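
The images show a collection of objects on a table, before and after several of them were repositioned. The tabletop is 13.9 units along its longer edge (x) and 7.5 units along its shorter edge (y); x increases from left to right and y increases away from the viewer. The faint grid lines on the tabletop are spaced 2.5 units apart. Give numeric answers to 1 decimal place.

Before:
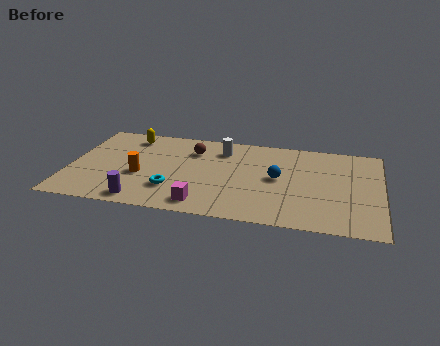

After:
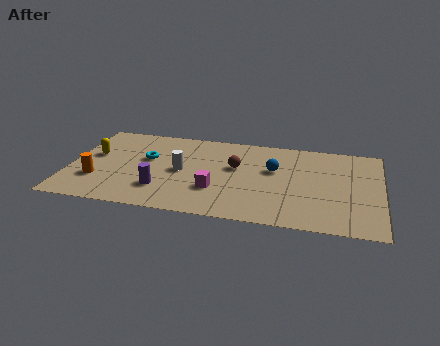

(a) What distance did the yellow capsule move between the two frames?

2.4

The yellow capsule moved from about (2.5, 6.3) to (1.0, 4.4), a distance of √(1.5² + 1.9²) ≈ 2.4.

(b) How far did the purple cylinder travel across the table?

1.4

The purple cylinder moved from about (3.4, 0.9) to (4.2, 2.0), a distance of √(0.8² + 1.1²) ≈ 1.4.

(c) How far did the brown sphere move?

2.3

The brown sphere moved from about (5.4, 5.6) to (7.4, 4.5), a distance of √(2.0² + 1.1²) ≈ 2.3.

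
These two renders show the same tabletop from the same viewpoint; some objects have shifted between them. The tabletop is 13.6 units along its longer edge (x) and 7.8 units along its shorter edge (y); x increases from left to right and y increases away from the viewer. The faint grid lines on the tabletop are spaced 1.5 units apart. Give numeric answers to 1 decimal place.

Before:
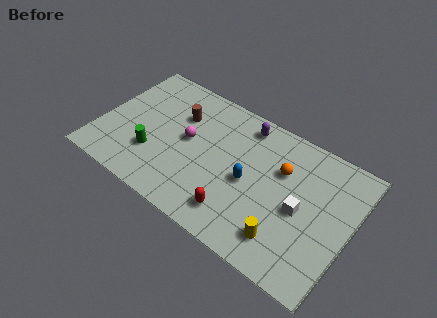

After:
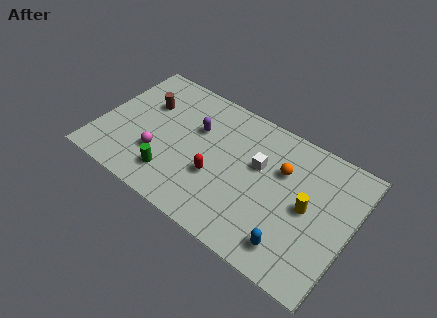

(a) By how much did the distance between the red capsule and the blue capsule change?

+2.5

Before: roughly 2.1 units apart; after: 4.6. That's 2.5 units further apart.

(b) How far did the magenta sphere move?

2.1

From (4.7, 4.2) to (3.4, 2.5), the magenta sphere covered √(1.3² + 1.7²) ≈ 2.1 units.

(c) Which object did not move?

the orange sphere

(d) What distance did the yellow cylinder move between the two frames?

2.4

From (10.5, 1.6) to (11.3, 3.9), the yellow cylinder covered √(0.8² + 2.3²) ≈ 2.4 units.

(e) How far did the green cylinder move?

1.4

The green cylinder moved from about (3.1, 2.4) to (4.3, 1.7), a distance of √(1.2² + 0.7²) ≈ 1.4.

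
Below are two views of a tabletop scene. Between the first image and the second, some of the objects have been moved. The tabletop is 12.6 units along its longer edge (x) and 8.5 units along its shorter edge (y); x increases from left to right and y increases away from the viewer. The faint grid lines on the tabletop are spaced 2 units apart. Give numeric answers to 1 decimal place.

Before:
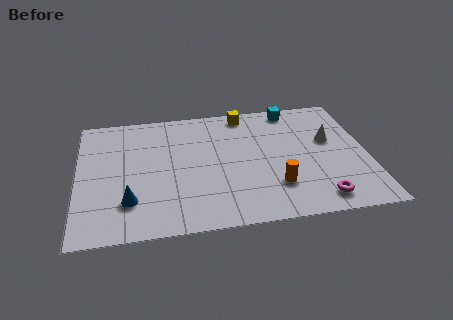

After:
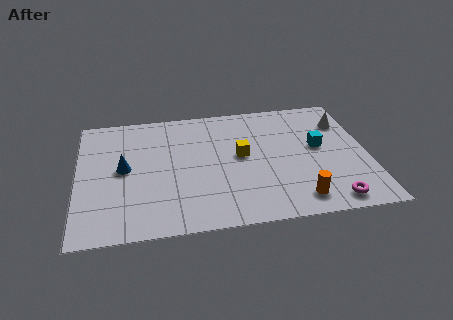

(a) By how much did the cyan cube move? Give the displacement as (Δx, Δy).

(1.0, -2.9)

From the two frames, the cyan cube sits at roughly (9.5, 7.6) before and (10.5, 4.7) after.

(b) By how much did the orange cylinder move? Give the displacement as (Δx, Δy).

(0.9, -1.0)

From the two frames, the orange cylinder sits at roughly (8.5, 2.3) before and (9.4, 1.3) after.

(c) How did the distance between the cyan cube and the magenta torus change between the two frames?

-2.7

They were about 6.4 units apart before and 3.7 after — 2.7 units closer together.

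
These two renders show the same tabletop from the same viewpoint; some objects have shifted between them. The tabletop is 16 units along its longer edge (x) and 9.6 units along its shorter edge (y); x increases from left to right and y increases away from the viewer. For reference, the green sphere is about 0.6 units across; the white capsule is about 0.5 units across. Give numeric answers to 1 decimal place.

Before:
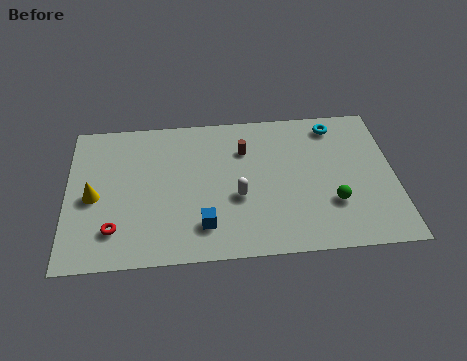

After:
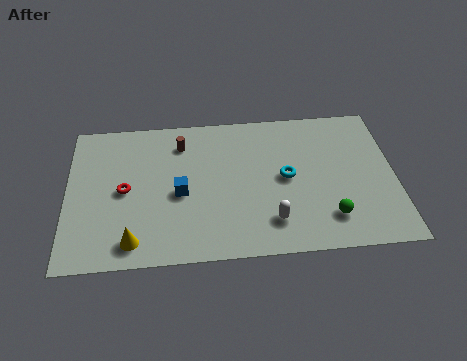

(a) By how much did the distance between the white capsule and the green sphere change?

-1.9

The distance was about 4.7 in the first image and 2.8 in the second, so they moved 1.9 units closer together.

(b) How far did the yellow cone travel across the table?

3.6

The yellow cone was near (1.3, 4.4) before and (3.2, 1.4) after, so it travelled √(1.9² + 3.0²) ≈ 3.6 units.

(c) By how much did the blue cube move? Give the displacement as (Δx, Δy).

(-1.1, 2.2)

The blue cube started near (6.6, 2.1) and ended near (5.5, 4.3).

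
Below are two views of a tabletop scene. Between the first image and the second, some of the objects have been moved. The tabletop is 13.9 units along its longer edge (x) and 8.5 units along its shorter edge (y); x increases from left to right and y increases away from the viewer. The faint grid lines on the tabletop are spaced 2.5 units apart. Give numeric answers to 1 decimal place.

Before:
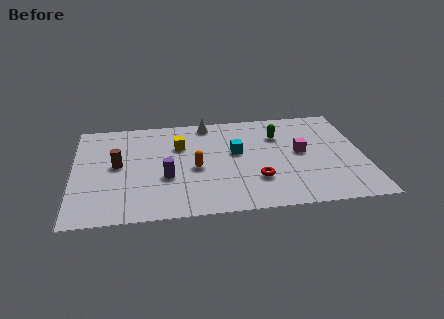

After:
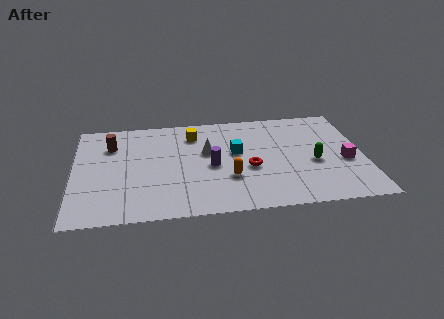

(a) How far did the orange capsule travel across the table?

1.9

The orange capsule moved from about (5.8, 3.8) to (7.4, 2.8), a distance of √(1.6² + 1.0²) ≈ 1.9.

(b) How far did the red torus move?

1.0

The red torus was near (8.7, 2.5) before and (8.4, 3.5) after, so it travelled √(0.3² + 1.0²) ≈ 1.0 units.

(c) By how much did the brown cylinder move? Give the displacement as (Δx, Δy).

(-0.3, 1.7)

The brown cylinder was at about (2.1, 4.5) and moved to about (1.8, 6.2).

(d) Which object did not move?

the cyan cube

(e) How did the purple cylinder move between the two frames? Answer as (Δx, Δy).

(2.2, 0.7)

The purple cylinder was at about (4.4, 3.2) and moved to about (6.6, 3.9).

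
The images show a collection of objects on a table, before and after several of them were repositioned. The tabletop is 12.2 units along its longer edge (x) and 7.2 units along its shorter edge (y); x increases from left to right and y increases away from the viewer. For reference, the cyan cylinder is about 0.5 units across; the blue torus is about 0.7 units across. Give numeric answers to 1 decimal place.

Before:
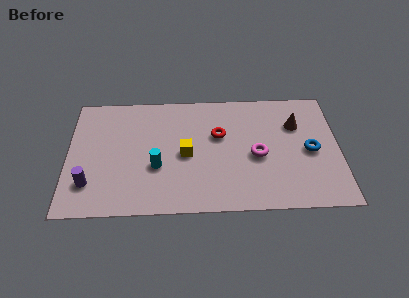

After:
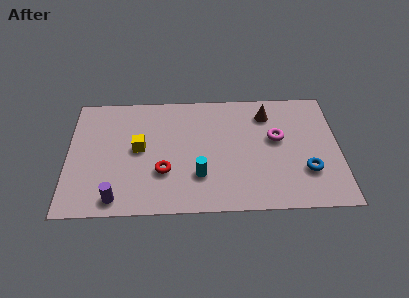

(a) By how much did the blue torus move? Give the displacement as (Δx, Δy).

(-0.2, -1.2)

The blue torus started near (10.9, 3.4) and ended near (10.7, 2.2).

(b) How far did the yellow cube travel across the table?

2.1

From (5.3, 3.4) to (3.2, 3.8), the yellow cube covered √(2.1² + 0.4²) ≈ 2.1 units.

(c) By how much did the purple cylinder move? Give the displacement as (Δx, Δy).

(1.2, -0.9)

The purple cylinder was at about (1.0, 1.8) and moved to about (2.2, 0.9).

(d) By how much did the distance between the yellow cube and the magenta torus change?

+3.0

They were about 3.2 units apart before and 6.2 after — 3.0 units further apart.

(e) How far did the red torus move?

3.3

The red torus moved from about (6.8, 4.5) to (4.3, 2.4), a distance of √(2.5² + 2.1²) ≈ 3.3.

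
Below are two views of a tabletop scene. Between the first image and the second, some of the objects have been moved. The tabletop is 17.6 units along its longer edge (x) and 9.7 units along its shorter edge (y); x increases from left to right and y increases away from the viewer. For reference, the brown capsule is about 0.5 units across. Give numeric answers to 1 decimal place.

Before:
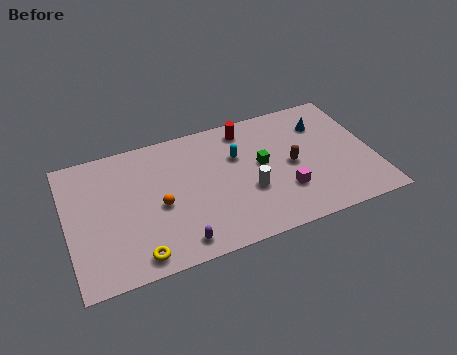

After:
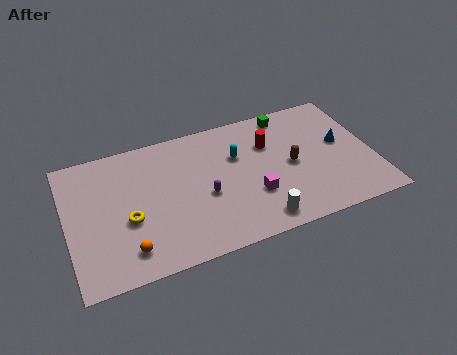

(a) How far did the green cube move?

3.8

The green cube was near (11.2, 5.3) before and (13.1, 8.6) after, so it travelled √(1.9² + 3.3²) ≈ 3.8 units.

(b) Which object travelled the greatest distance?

the green cube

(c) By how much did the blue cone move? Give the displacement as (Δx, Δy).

(0.9, -1.8)

From the two frames, the blue cone sits at roughly (15.0, 7.2) before and (15.9, 5.4) after.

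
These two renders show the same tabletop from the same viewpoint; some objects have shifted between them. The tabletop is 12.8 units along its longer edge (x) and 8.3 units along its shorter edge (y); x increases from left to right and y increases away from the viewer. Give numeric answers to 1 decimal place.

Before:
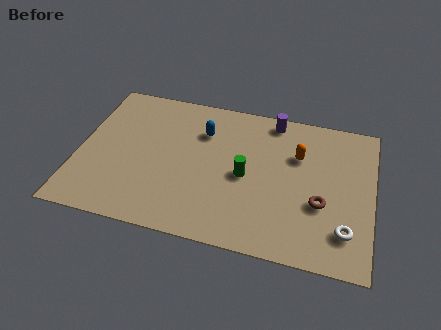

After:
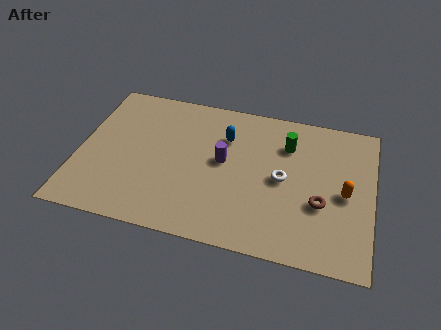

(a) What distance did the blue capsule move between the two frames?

1.0

The blue capsule was near (5.3, 6.0) before and (6.3, 5.9) after, so it travelled √(1.0² + 0.1²) ≈ 1.0 units.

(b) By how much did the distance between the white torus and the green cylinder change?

-2.8

They were about 4.8 units apart before and 2.0 after — 2.8 units closer together.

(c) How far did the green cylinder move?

2.8

The green cylinder moved from about (7.3, 3.9) to (9.0, 6.1), a distance of √(1.7² + 2.2²) ≈ 2.8.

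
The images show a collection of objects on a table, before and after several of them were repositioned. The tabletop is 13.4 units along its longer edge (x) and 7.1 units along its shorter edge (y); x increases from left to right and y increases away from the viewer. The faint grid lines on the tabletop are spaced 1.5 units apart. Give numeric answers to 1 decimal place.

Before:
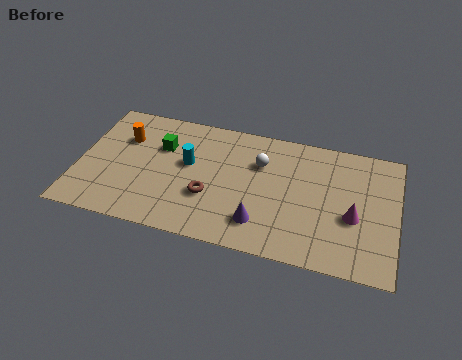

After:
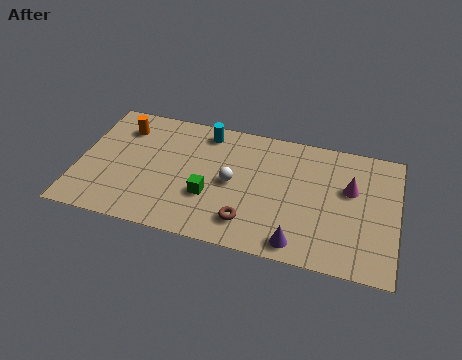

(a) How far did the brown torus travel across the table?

2.0

The brown torus was near (5.6, 2.5) before and (7.3, 1.5) after, so it travelled √(1.7² + 1.0²) ≈ 2.0 units.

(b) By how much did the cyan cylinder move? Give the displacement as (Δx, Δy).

(0.6, 2.0)

From the two frames, the cyan cylinder sits at roughly (4.6, 4.1) before and (5.2, 6.1) after.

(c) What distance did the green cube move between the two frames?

3.2

From (3.4, 4.8) to (5.6, 2.5), the green cube covered √(2.2² + 2.3²) ≈ 3.2 units.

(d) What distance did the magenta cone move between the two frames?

1.5

From (11.6, 2.9) to (11.4, 4.4), the magenta cone covered √(0.2² + 1.5²) ≈ 1.5 units.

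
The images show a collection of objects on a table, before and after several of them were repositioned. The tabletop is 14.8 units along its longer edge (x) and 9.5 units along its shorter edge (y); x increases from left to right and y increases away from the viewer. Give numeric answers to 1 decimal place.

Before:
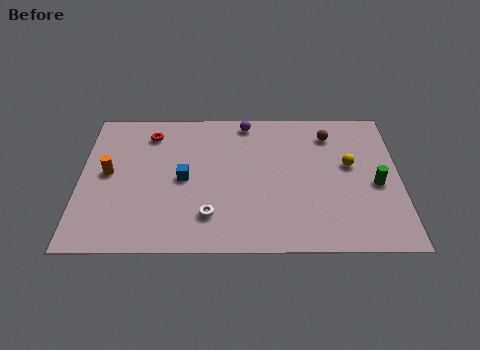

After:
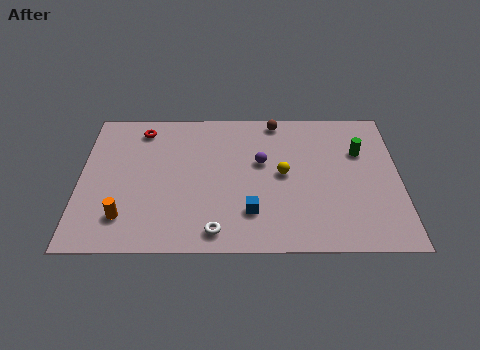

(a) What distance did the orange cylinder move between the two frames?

3.0

The orange cylinder was near (1.3, 5.0) before and (2.1, 2.1) after, so it travelled √(0.8² + 2.9²) ≈ 3.0 units.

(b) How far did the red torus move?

0.5

The red torus moved from about (3.2, 7.7) to (2.8, 8.0), a distance of √(0.4² + 0.3²) ≈ 0.5.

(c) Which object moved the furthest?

the blue cube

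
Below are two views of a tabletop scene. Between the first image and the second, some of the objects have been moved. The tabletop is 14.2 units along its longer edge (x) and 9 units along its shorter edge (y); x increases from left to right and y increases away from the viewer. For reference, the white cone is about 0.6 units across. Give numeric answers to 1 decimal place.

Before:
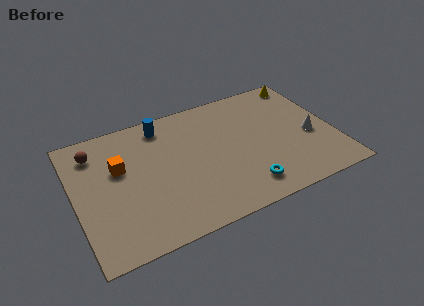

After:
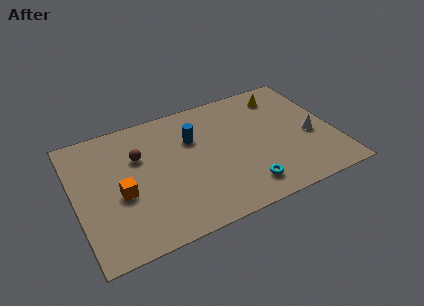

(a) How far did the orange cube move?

1.8

The orange cube moved from about (2.5, 5.6) to (2.4, 3.8), a distance of √(0.1² + 1.8²) ≈ 1.8.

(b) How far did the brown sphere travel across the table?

2.6

The brown sphere moved from about (1.3, 7.2) to (3.6, 6.0), a distance of √(2.3² + 1.2²) ≈ 2.6.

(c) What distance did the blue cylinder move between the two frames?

2.2

The blue cylinder moved from about (5.1, 7.7) to (6.6, 6.1), a distance of √(1.5² + 1.6²) ≈ 2.2.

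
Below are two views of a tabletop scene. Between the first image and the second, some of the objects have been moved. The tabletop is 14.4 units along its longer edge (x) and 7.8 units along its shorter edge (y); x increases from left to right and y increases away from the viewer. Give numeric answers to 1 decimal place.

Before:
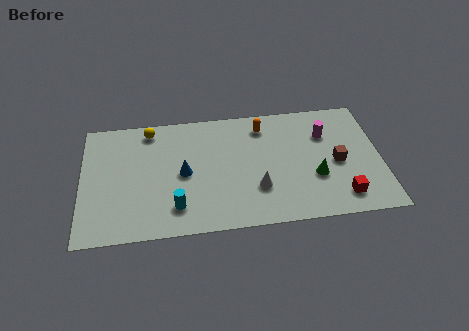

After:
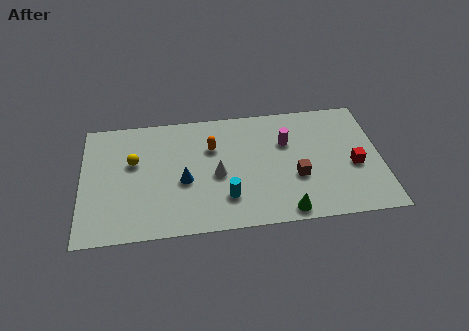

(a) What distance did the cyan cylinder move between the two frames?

2.4

The cyan cylinder was near (4.5, 1.7) before and (6.9, 2.0) after, so it travelled √(2.4² + 0.3²) ≈ 2.4 units.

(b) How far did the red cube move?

2.0

The red cube was near (12.4, 1.4) before and (13.1, 3.3) after, so it travelled √(0.7² + 1.9²) ≈ 2.0 units.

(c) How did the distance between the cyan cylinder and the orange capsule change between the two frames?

-3.0

The distance was about 6.4 in the first image and 3.4 in the second, so they moved 3.0 units closer together.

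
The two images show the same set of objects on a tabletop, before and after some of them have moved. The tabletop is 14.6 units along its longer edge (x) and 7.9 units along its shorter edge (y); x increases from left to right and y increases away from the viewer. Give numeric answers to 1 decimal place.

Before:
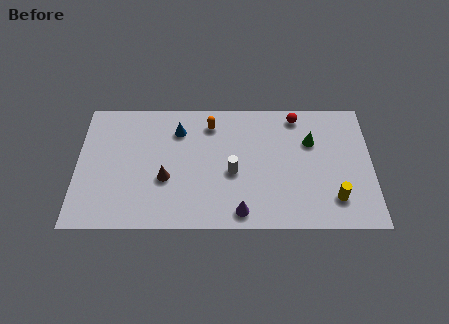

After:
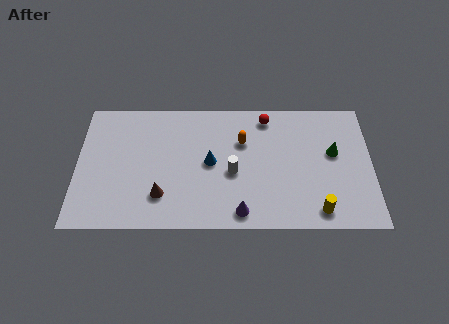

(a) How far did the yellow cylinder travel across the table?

1.1

The yellow cylinder moved from about (12.7, 1.8) to (11.9, 1.1), a distance of √(0.8² + 0.7²) ≈ 1.1.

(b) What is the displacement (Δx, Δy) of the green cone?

(1.1, -0.7)

The green cone started near (11.6, 5.3) and ended near (12.7, 4.6).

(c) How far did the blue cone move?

2.6

The blue cone moved from about (5.0, 6.0) to (6.6, 4.0), a distance of √(1.6² + 2.0²) ≈ 2.6.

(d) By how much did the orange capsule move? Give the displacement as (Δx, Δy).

(1.6, -1.1)

The orange capsule was at about (6.6, 6.4) and moved to about (8.2, 5.3).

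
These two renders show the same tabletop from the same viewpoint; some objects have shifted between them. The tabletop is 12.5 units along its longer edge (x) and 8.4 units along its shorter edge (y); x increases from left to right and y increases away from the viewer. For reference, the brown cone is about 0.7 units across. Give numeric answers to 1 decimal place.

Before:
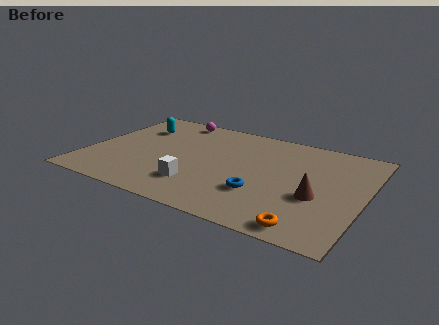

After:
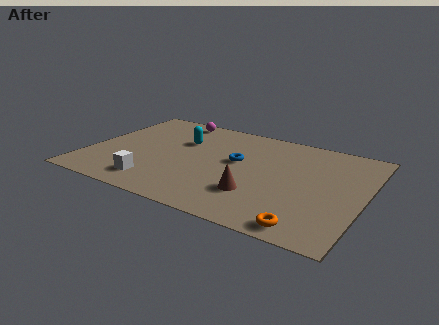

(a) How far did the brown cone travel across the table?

2.8

The brown cone was near (10.5, 3.3) before and (7.9, 2.4) after, so it travelled √(2.6² + 0.9²) ≈ 2.8 units.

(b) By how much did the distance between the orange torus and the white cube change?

+1.8

The distance was about 5.2 in the first image and 7.0 in the second, so they moved 1.8 units further apart.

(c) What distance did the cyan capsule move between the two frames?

2.3

The cyan capsule was near (1.8, 6.1) before and (4.0, 5.6) after, so it travelled √(2.2² + 0.5²) ≈ 2.3 units.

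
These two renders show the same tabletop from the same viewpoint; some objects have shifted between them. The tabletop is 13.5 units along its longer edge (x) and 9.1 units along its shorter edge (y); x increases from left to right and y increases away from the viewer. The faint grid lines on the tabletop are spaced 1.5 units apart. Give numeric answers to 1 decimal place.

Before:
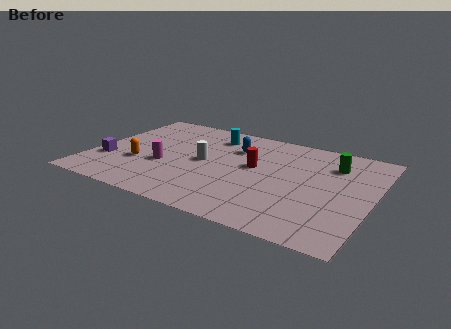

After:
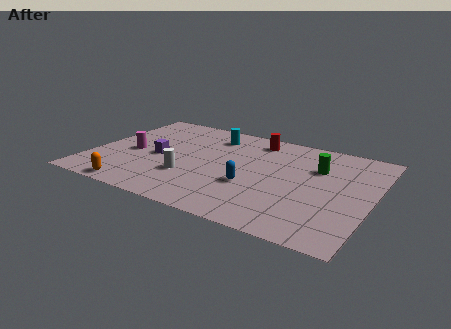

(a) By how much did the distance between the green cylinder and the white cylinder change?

+0.3

The distance was about 6.4 in the first image and 6.7 in the second, so they moved 0.3 units further apart.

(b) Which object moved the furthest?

the blue capsule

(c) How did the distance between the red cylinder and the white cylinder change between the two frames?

+3.0

Before: roughly 2.5 units apart; after: 5.5. That's 3.0 units further apart.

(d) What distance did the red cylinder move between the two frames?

2.6

From (7.8, 5.1) to (7.5, 7.7), the red cylinder covered √(0.3² + 2.6²) ≈ 2.6 units.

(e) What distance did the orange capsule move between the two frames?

2.4

From (2.4, 3.2) to (2.6, 0.8), the orange capsule covered √(0.2² + 2.4²) ≈ 2.4 units.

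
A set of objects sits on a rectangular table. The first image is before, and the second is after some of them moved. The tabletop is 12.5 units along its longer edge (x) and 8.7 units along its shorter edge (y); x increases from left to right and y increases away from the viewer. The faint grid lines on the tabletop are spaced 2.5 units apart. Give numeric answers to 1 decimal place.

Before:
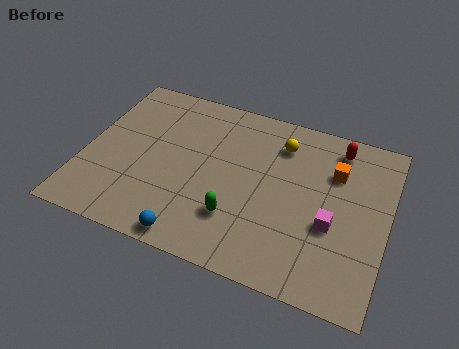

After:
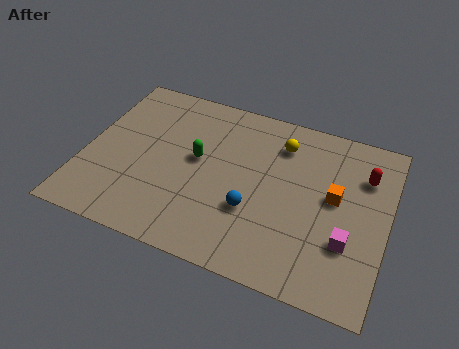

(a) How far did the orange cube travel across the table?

1.3

The orange cube was near (10.2, 6.1) before and (10.3, 4.8) after, so it travelled √(0.1² + 1.3²) ≈ 1.3 units.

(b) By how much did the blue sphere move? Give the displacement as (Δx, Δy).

(2.2, 2.2)

The blue sphere was at about (4.9, 0.8) and moved to about (7.1, 3.0).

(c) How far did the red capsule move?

1.6

From (10.2, 7.4) to (11.4, 6.3), the red capsule covered √(1.2² + 1.1²) ≈ 1.6 units.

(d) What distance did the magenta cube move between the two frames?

0.9

From (10.3, 3.4) to (11.0, 2.8), the magenta cube covered √(0.7² + 0.6²) ≈ 0.9 units.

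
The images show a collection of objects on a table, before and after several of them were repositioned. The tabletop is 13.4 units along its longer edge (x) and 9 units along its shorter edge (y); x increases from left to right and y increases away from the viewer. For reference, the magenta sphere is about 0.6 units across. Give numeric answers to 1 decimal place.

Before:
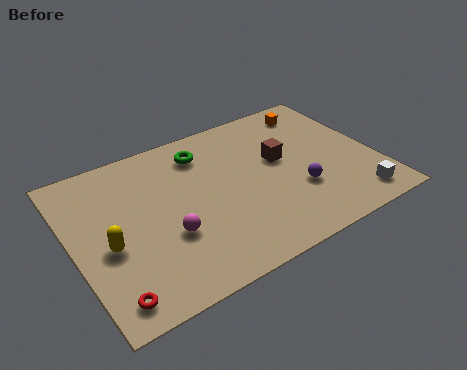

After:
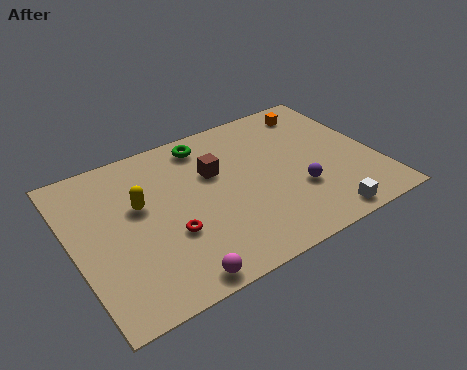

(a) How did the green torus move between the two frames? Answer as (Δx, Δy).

(0.2, 0.5)

From the two frames, the green torus sits at roughly (6.1, 7.2) before and (6.3, 7.7) after.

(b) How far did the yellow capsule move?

2.3

The yellow capsule was near (1.4, 3.8) before and (3.0, 5.4) after, so it travelled √(1.6² + 1.6²) ≈ 2.3 units.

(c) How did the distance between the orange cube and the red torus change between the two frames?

-3.5

They were about 12.1 units apart before and 8.6 after — 3.5 units closer together.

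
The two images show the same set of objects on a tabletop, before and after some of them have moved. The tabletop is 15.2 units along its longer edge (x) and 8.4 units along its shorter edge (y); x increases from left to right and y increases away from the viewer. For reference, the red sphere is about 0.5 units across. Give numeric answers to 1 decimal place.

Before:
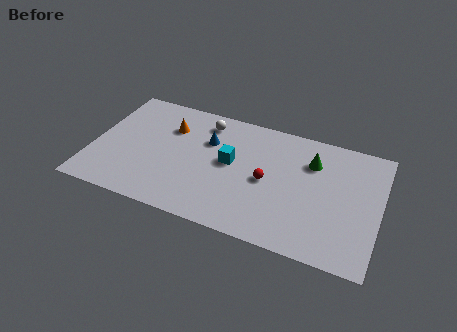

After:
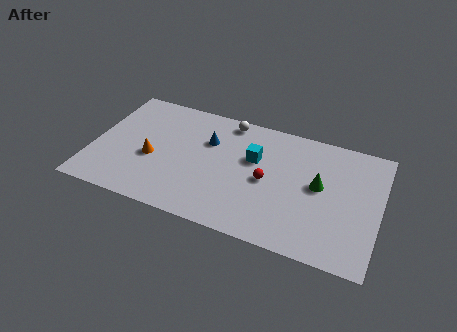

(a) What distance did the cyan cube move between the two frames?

1.4

The cyan cube moved from about (7.3, 4.6) to (8.5, 5.3), a distance of √(1.2² + 0.7²) ≈ 1.4.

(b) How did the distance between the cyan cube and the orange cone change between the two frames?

+1.9

They were about 3.7 units apart before and 5.6 after — 1.9 units further apart.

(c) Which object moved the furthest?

the orange cone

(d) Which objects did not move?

the blue cone and the red sphere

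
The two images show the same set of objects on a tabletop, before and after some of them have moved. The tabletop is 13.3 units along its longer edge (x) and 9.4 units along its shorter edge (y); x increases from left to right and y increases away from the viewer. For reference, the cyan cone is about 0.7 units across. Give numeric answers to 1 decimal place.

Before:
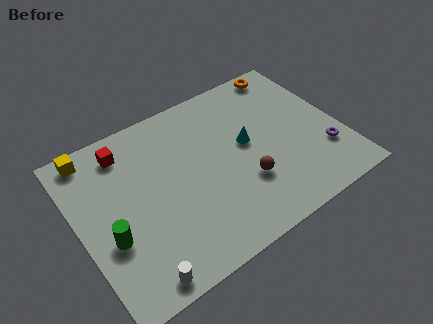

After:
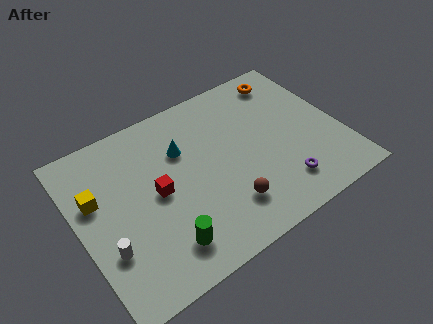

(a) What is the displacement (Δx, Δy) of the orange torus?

(-0.2, -0.5)

The orange torus was at about (11.5, 8.5) and moved to about (11.3, 8.0).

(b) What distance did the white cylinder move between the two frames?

2.4

The white cylinder moved from about (2.2, 0.9) to (1.1, 3.0), a distance of √(1.1² + 2.1²) ≈ 2.4.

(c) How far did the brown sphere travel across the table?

1.4

From (8.1, 3.0) to (7.0, 2.2), the brown sphere covered √(1.1² + 0.8²) ≈ 1.4 units.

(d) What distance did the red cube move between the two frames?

3.3

The red cube moved from about (2.8, 7.8) to (3.9, 4.7), a distance of √(1.1² + 3.1²) ≈ 3.3.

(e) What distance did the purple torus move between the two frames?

2.5

The purple torus was near (12.2, 2.7) before and (9.8, 1.9) after, so it travelled √(2.4² + 0.8²) ≈ 2.5 units.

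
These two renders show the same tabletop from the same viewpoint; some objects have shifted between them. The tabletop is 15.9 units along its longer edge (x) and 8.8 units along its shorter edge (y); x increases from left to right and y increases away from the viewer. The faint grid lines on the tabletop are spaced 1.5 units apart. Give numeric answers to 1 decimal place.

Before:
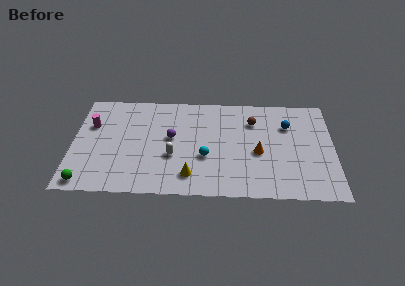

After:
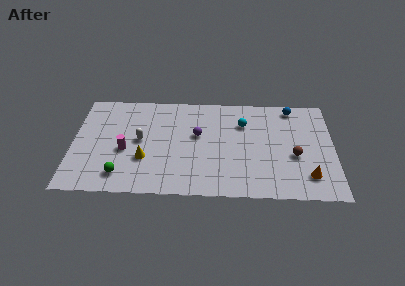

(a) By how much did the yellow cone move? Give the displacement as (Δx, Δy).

(-2.8, 1.3)

From the two frames, the yellow cone sits at roughly (7.2, 1.7) before and (4.4, 3.0) after.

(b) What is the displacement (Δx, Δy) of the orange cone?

(3.0, -1.9)

The orange cone was at about (11.3, 3.8) and moved to about (14.3, 1.9).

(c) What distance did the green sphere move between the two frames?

2.2

From (0.9, 0.9) to (3.0, 1.6), the green sphere covered √(2.1² + 0.7²) ≈ 2.2 units.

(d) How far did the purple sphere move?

1.6

The purple sphere moved from about (6.0, 4.9) to (7.6, 5.2), a distance of √(1.6² + 0.3²) ≈ 1.6.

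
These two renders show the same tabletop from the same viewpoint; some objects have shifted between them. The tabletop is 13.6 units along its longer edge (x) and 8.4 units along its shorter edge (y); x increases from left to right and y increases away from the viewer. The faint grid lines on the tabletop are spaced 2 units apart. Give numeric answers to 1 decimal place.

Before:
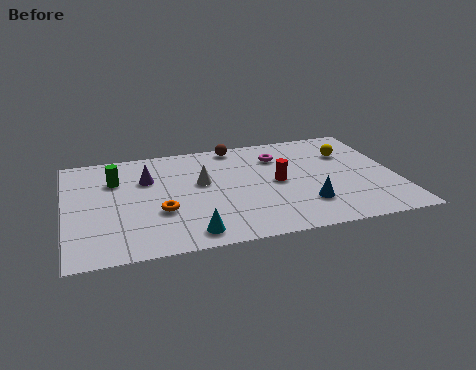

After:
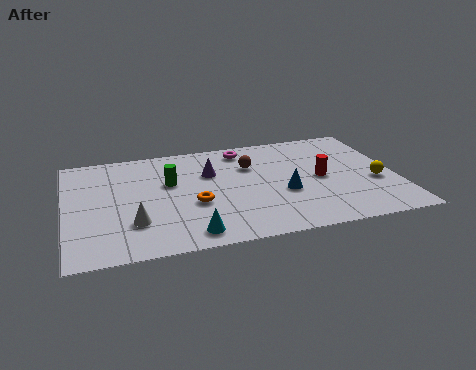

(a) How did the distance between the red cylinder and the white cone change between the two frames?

+4.8

The distance was about 3.2 in the first image and 8.0 in the second, so they moved 4.8 units further apart.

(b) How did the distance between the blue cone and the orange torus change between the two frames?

-2.3

They were about 6.0 units apart before and 3.7 after — 2.3 units closer together.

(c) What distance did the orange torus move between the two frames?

1.4

The orange torus was near (3.8, 3.0) before and (5.2, 3.3) after, so it travelled √(1.4² + 0.3²) ≈ 1.4 units.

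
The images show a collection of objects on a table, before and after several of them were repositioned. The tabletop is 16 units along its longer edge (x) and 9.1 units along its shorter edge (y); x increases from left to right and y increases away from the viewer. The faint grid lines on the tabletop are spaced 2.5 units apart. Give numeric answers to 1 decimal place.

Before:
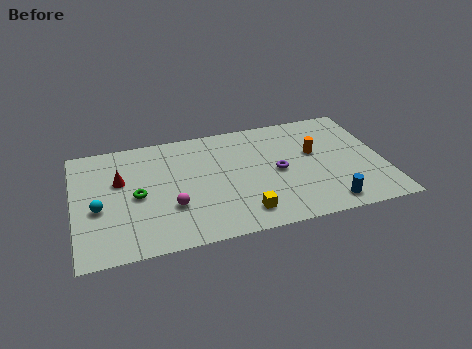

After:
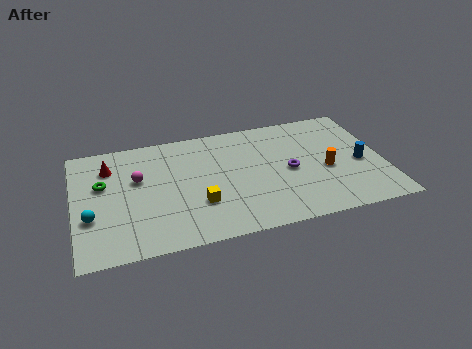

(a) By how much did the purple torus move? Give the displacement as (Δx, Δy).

(0.6, -0.1)

The purple torus was at about (10.5, 4.4) and moved to about (11.1, 4.3).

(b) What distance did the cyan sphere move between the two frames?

0.7

The cyan sphere was near (1.2, 3.8) before and (0.8, 3.2) after, so it travelled √(0.4² + 0.6²) ≈ 0.7 units.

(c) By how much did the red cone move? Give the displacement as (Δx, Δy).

(-0.5, 1.2)

From the two frames, the red cone sits at roughly (2.4, 5.7) before and (1.9, 6.9) after.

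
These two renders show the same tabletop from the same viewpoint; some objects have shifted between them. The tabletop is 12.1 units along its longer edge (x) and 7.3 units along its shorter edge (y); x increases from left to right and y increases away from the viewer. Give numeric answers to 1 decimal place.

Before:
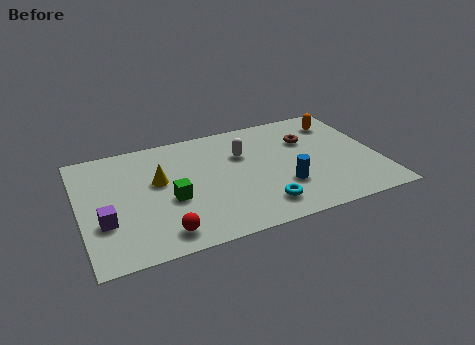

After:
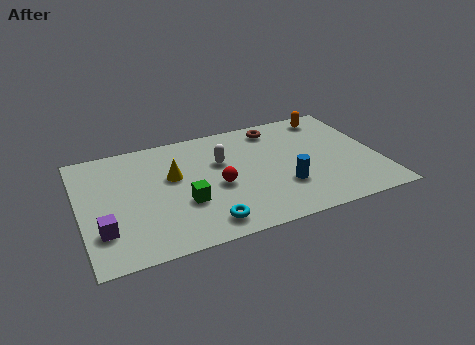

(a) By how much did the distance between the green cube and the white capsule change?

-0.9

Before: roughly 3.6 units apart; after: 2.7. That's 0.9 units closer together.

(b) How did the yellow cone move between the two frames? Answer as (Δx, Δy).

(0.6, 0.1)

From the two frames, the yellow cone sits at roughly (3.2, 4.3) before and (3.8, 4.4) after.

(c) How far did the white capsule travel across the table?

0.9

The white capsule moved from about (6.7, 4.9) to (5.8, 4.7), a distance of √(0.9² + 0.2²) ≈ 0.9.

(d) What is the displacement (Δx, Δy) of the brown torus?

(-1.2, 1.2)

From the two frames, the brown torus sits at roughly (9.4, 5.0) before and (8.2, 6.2) after.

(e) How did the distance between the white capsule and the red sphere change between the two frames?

-3.7

They were about 5.2 units apart before and 1.5 after — 3.7 units closer together.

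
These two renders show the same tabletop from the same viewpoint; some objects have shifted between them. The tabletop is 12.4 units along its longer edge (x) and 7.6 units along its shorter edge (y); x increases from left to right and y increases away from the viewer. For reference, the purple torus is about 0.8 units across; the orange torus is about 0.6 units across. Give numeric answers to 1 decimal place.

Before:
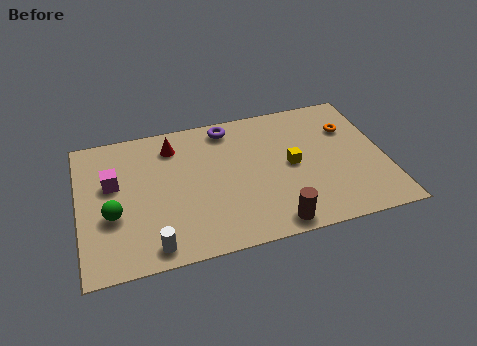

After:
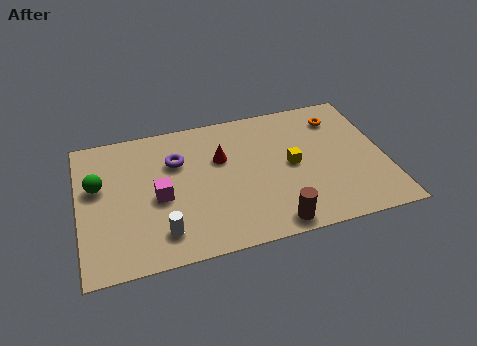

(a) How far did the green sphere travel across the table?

1.8

The green sphere was near (1.3, 2.9) before and (0.8, 4.6) after, so it travelled √(0.5² + 1.7²) ≈ 1.8 units.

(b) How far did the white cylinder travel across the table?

0.7

From (2.8, 0.9) to (3.2, 1.5), the white cylinder covered √(0.4² + 0.6²) ≈ 0.7 units.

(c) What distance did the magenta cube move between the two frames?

2.2

The magenta cube moved from about (1.4, 4.6) to (3.2, 3.4), a distance of √(1.8² + 1.2²) ≈ 2.2.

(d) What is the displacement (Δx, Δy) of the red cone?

(1.9, -1.2)

The red cone was at about (3.9, 6.1) and moved to about (5.8, 4.9).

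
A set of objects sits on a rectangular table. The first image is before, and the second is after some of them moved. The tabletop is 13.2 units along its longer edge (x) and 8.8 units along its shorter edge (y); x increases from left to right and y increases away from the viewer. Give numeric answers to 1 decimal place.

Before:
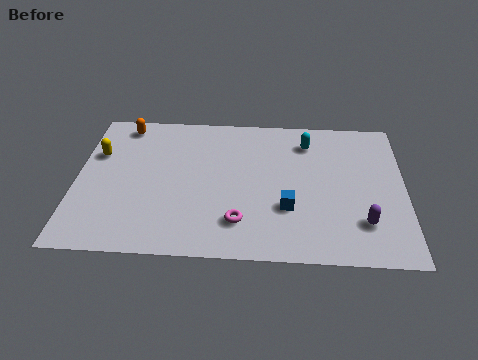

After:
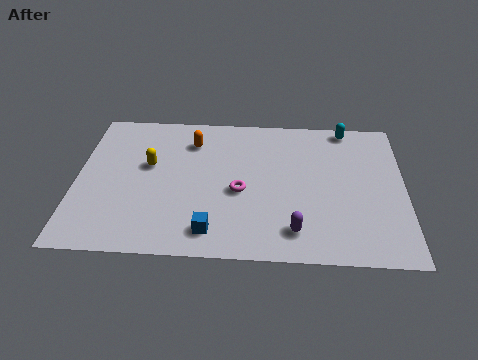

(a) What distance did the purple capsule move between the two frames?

2.8

From (11.5, 2.2) to (8.8, 1.6), the purple capsule covered √(2.7² + 0.6²) ≈ 2.8 units.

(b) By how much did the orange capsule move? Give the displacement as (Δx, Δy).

(2.8, -0.9)

The orange capsule started near (1.8, 7.7) and ended near (4.6, 6.8).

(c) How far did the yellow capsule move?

2.2

From (0.8, 5.8) to (2.9, 5.2), the yellow capsule covered √(2.1² + 0.6²) ≈ 2.2 units.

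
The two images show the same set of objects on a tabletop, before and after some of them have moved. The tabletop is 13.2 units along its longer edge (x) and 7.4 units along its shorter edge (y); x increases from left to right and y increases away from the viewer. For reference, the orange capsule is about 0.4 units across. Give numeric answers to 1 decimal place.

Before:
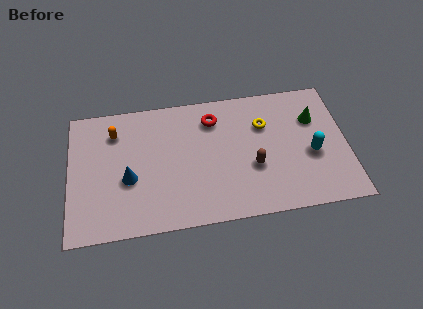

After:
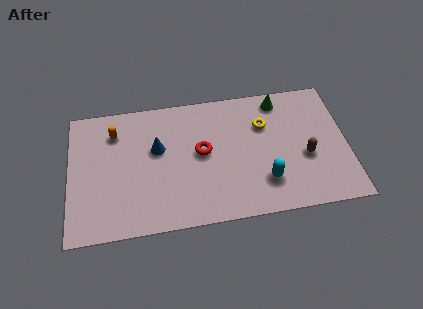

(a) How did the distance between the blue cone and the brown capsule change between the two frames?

+1.3

Before: roughly 5.9 units apart; after: 7.2. That's 1.3 units further apart.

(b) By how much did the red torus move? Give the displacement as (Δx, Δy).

(-0.6, -1.8)

The red torus started near (6.9, 5.8) and ended near (6.3, 4.0).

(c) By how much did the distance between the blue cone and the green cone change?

-2.9

The distance was about 9.1 in the first image and 6.2 in the second, so they moved 2.9 units closer together.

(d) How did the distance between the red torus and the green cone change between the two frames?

-0.4

Before: roughly 4.9 units apart; after: 4.5. That's 0.4 units closer together.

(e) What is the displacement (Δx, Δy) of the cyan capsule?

(-2.3, -1.2)

From the two frames, the cyan capsule sits at roughly (11.5, 3.1) before and (9.2, 1.9) after.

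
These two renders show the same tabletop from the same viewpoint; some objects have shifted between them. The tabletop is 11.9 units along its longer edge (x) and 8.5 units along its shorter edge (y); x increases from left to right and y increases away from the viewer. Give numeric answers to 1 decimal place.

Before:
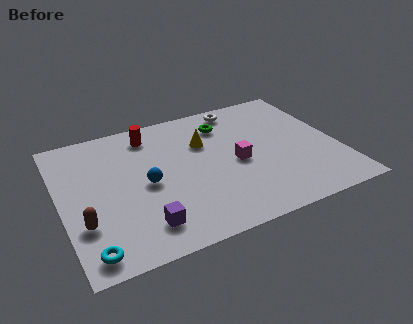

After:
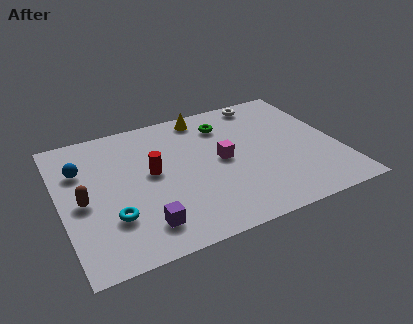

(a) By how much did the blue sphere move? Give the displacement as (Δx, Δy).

(-2.6, 1.9)

From the two frames, the blue sphere sits at roughly (3.6, 4.0) before and (1.0, 5.9) after.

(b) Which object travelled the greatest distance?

the blue sphere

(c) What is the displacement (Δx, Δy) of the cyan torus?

(1.1, 1.5)

The cyan torus started near (0.9, 1.0) and ended near (2.0, 2.5).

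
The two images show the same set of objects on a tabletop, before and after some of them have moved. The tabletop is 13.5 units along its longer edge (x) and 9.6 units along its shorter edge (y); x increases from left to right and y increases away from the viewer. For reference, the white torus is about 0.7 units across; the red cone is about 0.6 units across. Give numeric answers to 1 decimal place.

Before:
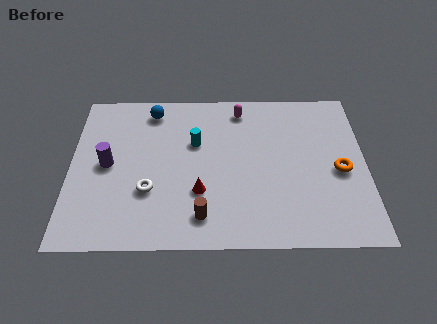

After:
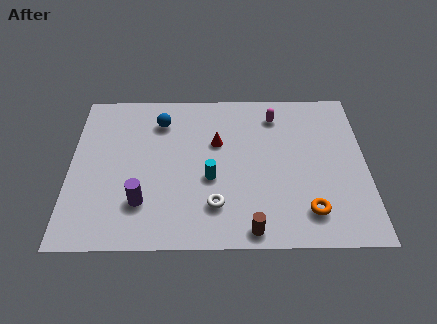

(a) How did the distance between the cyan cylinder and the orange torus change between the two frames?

-2.0

The distance was about 6.8 in the first image and 4.8 in the second, so they moved 2.0 units closer together.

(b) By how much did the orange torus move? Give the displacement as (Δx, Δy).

(-1.5, -2.4)

The orange torus was at about (12.3, 4.3) and moved to about (10.8, 1.9).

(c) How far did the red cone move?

3.1

The red cone was near (5.9, 3.1) before and (6.7, 6.1) after, so it travelled √(0.8² + 3.0²) ≈ 3.1 units.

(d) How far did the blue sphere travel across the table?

0.8

The blue sphere moved from about (3.7, 8.2) to (4.1, 7.5), a distance of √(0.4² + 0.7²) ≈ 0.8.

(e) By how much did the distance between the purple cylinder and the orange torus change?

-3.1

They were about 10.6 units apart before and 7.5 after — 3.1 units closer together.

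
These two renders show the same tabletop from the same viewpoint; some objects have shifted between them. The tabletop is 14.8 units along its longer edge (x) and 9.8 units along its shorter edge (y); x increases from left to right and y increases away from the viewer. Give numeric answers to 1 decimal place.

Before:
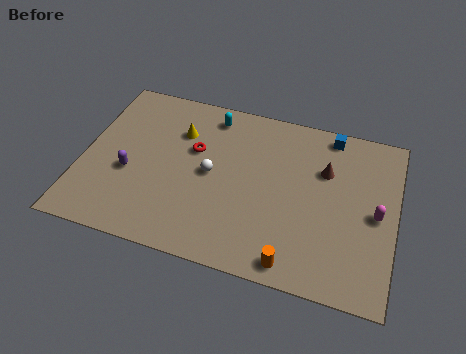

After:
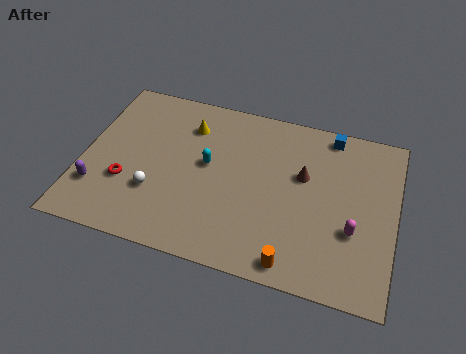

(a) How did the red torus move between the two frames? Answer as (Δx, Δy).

(-3.0, -2.8)

The red torus started near (5.2, 6.1) and ended near (2.2, 3.3).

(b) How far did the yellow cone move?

0.6

From (4.4, 7.0) to (4.8, 7.5), the yellow cone covered √(0.4² + 0.5²) ≈ 0.6 units.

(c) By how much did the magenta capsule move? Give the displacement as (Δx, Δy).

(-1.0, -1.2)

The magenta capsule started near (13.9, 4.7) and ended near (12.9, 3.5).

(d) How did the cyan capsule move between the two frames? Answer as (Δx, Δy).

(0.1, -3.0)

From the two frames, the cyan capsule sits at roughly (5.8, 8.4) before and (5.9, 5.4) after.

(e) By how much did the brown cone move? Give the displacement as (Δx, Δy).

(-1.0, -0.6)

The brown cone started near (11.4, 6.6) and ended near (10.4, 6.0).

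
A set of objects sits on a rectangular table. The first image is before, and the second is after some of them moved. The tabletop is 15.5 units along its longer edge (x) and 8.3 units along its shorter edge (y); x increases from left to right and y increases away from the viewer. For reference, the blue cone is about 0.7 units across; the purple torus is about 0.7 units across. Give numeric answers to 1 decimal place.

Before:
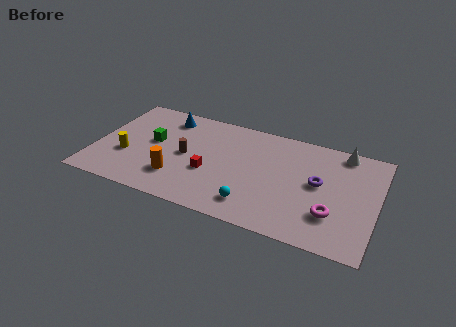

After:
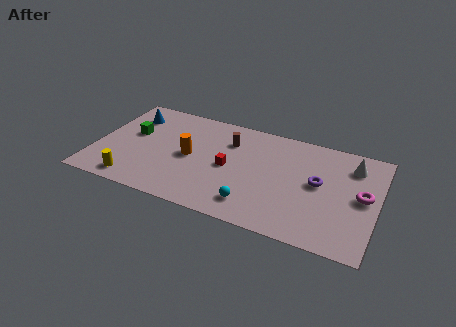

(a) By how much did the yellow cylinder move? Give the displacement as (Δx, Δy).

(0.6, -1.9)

The yellow cylinder started near (1.8, 3.0) and ended near (2.4, 1.1).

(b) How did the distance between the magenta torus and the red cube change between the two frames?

+0.5

They were about 6.8 units apart before and 7.3 after — 0.5 units further apart.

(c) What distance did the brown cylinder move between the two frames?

3.0

The brown cylinder moved from about (5.0, 4.1) to (7.2, 6.1), a distance of √(2.2² + 2.0²) ≈ 3.0.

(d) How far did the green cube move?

1.2

The green cube was near (3.1, 4.6) before and (1.9, 4.9) after, so it travelled √(1.2² + 0.3²) ≈ 1.2 units.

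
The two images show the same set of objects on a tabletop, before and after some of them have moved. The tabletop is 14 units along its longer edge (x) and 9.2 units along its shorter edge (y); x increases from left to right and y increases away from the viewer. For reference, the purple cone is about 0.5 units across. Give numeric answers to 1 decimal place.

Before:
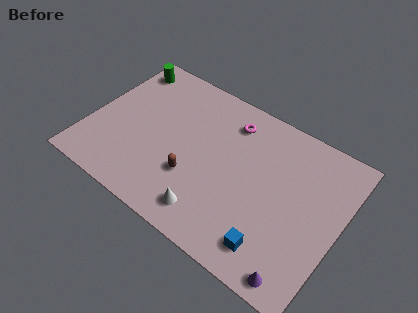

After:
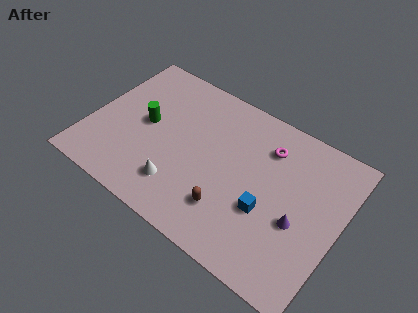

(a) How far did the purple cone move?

2.9

The purple cone was near (12.5, 0.9) before and (11.9, 3.7) after, so it travelled √(0.6² + 2.8²) ≈ 2.9 units.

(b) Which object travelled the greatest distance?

the green cylinder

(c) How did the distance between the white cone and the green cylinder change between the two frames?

-5.2

The distance was about 8.9 in the first image and 3.7 in the second, so they moved 5.2 units closer together.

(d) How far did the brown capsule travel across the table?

2.3

The brown capsule moved from about (6.1, 3.0) to (8.3, 2.3), a distance of √(2.2² + 0.7²) ≈ 2.3.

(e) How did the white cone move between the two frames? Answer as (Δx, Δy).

(-1.9, 0.6)

The white cone was at about (7.4, 1.5) and moved to about (5.5, 2.1).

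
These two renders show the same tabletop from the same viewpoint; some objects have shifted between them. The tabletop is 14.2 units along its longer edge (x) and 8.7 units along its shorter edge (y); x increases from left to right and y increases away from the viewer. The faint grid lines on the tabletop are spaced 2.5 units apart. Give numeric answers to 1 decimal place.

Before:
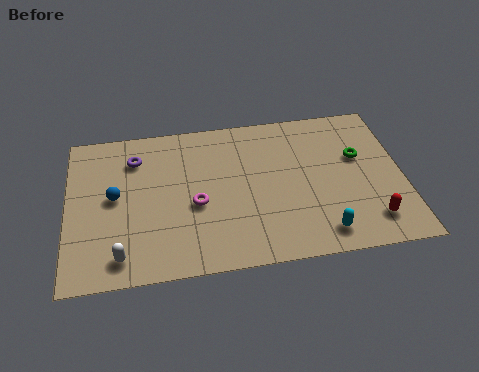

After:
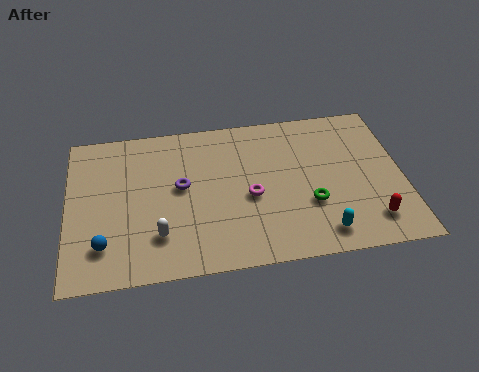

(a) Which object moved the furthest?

the green torus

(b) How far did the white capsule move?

1.8

From (2.2, 1.3) to (3.8, 2.2), the white capsule covered √(1.6² + 0.9²) ≈ 1.8 units.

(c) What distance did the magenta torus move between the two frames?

2.3

From (5.4, 3.7) to (7.7, 3.8), the magenta torus covered √(2.3² + 0.1²) ≈ 2.3 units.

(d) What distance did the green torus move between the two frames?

3.3

The green torus moved from about (12.4, 5.4) to (10.2, 3.0), a distance of √(2.2² + 2.4²) ≈ 3.3.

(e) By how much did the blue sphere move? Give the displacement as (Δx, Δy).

(-0.5, -2.6)

From the two frames, the blue sphere sits at roughly (2.0, 4.6) before and (1.5, 2.0) after.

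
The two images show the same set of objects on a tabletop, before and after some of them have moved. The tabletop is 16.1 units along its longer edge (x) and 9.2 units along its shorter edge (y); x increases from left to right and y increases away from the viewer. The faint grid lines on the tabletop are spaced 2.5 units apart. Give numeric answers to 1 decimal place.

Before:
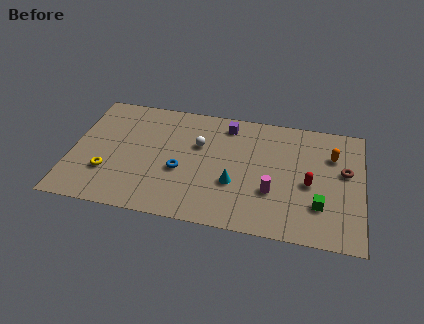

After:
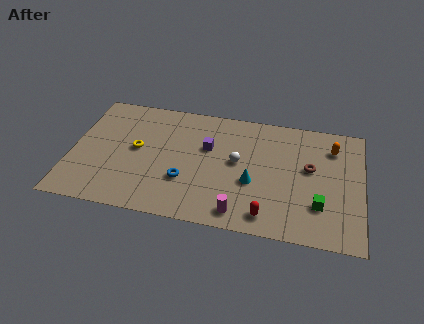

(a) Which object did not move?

the green cube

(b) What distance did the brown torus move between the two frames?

1.9

The brown torus moved from about (15.1, 5.4) to (13.2, 5.3), a distance of √(1.9² + 0.1²) ≈ 1.9.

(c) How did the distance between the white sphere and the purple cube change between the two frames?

-0.5

They were about 2.4 units apart before and 1.9 after — 0.5 units closer together.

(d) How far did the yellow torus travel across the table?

2.6

The yellow torus was near (2.1, 2.8) before and (3.6, 4.9) after, so it travelled √(1.5² + 2.1²) ≈ 2.6 units.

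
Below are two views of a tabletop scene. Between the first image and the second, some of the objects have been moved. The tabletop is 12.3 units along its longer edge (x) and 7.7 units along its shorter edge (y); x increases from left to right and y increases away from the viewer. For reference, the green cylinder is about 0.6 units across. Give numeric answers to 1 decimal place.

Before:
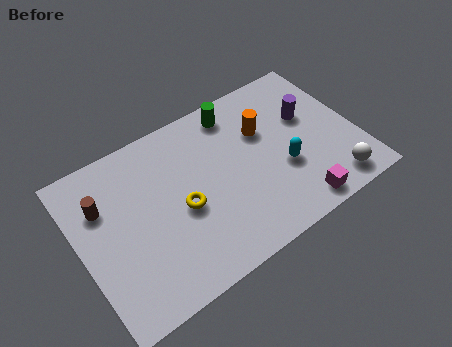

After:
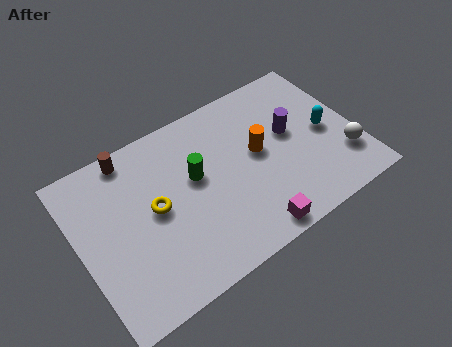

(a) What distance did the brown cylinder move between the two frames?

2.2

From (1.2, 5.3) to (2.7, 6.9), the brown cylinder covered √(1.5² + 1.6²) ≈ 2.2 units.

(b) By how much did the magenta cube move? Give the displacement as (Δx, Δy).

(-2.1, -0.1)

The magenta cube started near (9.1, 0.9) and ended near (7.0, 0.8).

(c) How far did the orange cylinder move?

1.0

The orange cylinder moved from about (8.4, 5.1) to (8.0, 4.2), a distance of √(0.4² + 0.9²) ≈ 1.0.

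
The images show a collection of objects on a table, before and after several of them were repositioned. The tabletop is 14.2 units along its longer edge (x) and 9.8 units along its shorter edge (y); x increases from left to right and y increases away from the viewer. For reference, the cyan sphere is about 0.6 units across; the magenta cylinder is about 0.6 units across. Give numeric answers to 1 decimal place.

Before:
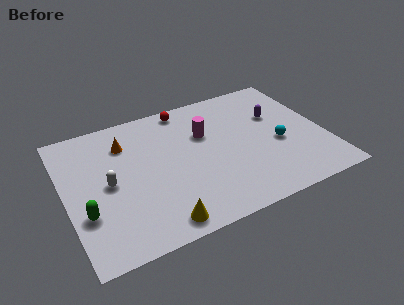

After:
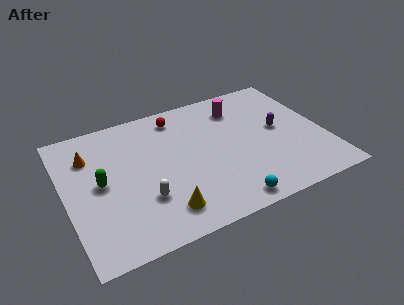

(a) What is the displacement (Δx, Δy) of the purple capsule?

(0.0, -1.1)

The purple capsule started near (11.8, 6.3) and ended near (11.8, 5.2).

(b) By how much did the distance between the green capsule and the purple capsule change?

-1.4

The distance was about 11.3 in the first image and 9.9 in the second, so they moved 1.4 units closer together.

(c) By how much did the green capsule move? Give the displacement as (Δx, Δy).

(1.0, 1.8)

From the two frames, the green capsule sits at roughly (0.9, 3.2) before and (1.9, 5.0) after.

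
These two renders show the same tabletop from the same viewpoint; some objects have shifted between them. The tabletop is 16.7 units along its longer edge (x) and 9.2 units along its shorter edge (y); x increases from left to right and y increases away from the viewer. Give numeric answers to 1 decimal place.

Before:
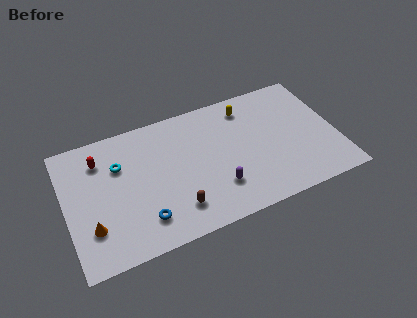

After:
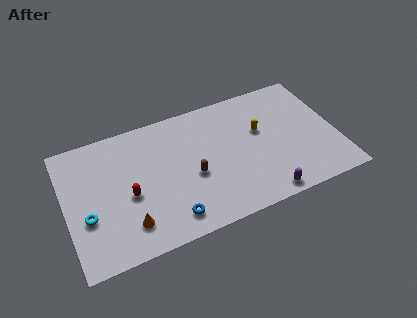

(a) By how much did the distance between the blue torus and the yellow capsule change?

-1.7

They were about 9.0 units apart before and 7.3 after — 1.7 units closer together.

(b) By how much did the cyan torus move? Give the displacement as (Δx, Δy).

(-2.2, -2.9)

The cyan torus started near (3.4, 6.3) and ended near (1.2, 3.4).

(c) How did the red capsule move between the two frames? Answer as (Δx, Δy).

(1.5, -3.1)

The red capsule was at about (2.3, 7.1) and moved to about (3.8, 4.0).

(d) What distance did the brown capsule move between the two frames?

2.2

The brown capsule moved from about (6.5, 2.0) to (7.7, 3.9), a distance of √(1.2² + 1.9²) ≈ 2.2.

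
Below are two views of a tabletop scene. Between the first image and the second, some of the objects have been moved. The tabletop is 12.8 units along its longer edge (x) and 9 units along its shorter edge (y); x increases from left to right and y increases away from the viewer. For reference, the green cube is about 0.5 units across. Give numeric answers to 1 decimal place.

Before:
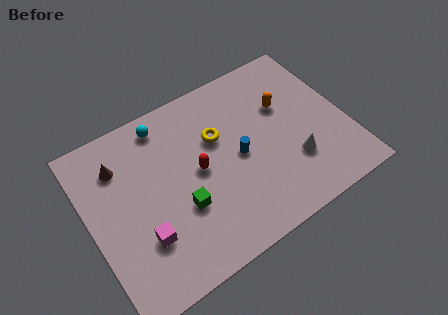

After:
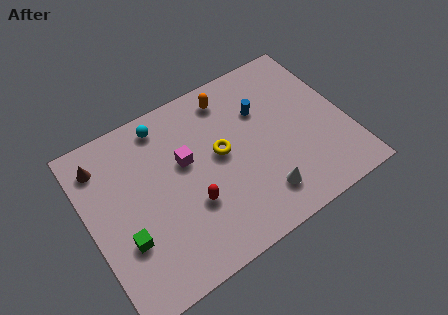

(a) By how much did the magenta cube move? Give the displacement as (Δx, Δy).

(2.6, 2.7)

From the two frames, the magenta cube sits at roughly (2.3, 2.7) before and (4.9, 5.4) after.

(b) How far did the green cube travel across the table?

2.8

From (4.3, 3.2) to (1.5, 3.0), the green cube covered √(2.8² + 0.2²) ≈ 2.8 units.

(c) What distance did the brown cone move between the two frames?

0.9

The brown cone was near (1.8, 6.8) before and (1.0, 7.3) after, so it travelled √(0.8² + 0.5²) ≈ 0.9 units.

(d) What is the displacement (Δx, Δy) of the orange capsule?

(-2.5, 1.8)

From the two frames, the orange capsule sits at roughly (10.0, 5.8) before and (7.5, 7.6) after.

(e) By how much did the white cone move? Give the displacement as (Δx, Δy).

(-1.8, -0.9)

The white cone was at about (9.9, 2.7) and moved to about (8.1, 1.8).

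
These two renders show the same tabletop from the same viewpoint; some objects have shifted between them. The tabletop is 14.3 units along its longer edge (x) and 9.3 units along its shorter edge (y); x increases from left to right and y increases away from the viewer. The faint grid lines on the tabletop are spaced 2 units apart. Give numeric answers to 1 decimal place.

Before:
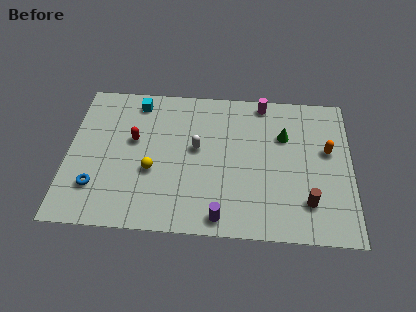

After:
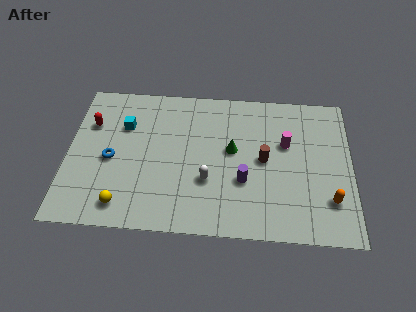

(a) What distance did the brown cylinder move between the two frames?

3.3

The brown cylinder was near (12.1, 2.2) before and (9.9, 4.7) after, so it travelled √(2.2² + 2.5²) ≈ 3.3 units.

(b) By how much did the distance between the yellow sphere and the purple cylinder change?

+1.9

The distance was about 4.4 in the first image and 6.3 in the second, so they moved 1.9 units further apart.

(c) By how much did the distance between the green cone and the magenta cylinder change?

+0.4

The distance was about 2.4 in the first image and 2.8 in the second, so they moved 0.4 units further apart.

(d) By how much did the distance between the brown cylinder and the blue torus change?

-2.9

The distance was about 10.6 in the first image and 7.7 in the second, so they moved 2.9 units closer together.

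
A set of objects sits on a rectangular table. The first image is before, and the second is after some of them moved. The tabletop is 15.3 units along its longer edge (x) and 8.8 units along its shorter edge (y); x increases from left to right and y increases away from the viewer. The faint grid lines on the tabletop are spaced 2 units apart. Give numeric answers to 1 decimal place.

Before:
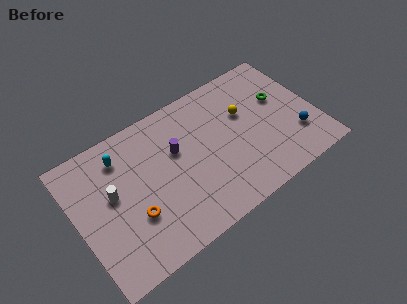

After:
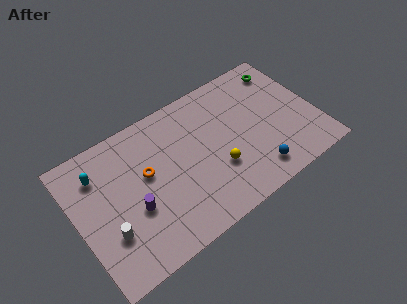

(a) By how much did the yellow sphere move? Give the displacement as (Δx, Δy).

(-2.3, -2.6)

The yellow sphere was at about (11.0, 5.6) and moved to about (8.7, 3.0).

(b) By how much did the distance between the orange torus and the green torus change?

-0.6

Before: roughly 10.3 units apart; after: 9.7. That's 0.6 units closer together.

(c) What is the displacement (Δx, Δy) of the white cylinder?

(-0.6, -2.2)

From the two frames, the white cylinder sits at roughly (2.3, 5.0) before and (1.7, 2.8) after.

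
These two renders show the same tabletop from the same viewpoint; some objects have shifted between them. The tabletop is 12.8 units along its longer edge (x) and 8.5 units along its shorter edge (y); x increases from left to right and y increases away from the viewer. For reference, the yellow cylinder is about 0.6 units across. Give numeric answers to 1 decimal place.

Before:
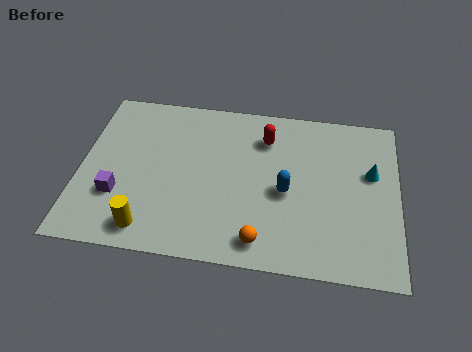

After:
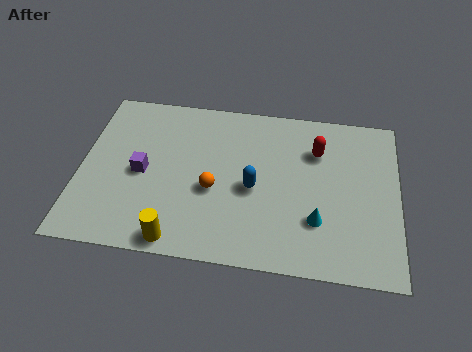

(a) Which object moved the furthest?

the cyan cone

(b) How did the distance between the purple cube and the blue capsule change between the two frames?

-2.3

They were about 6.8 units apart before and 4.5 after — 2.3 units closer together.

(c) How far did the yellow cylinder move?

1.3

The yellow cylinder moved from about (2.9, 1.2) to (4.1, 0.8), a distance of √(1.2² + 0.4²) ≈ 1.3.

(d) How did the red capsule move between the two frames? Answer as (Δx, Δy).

(2.1, -0.4)

From the two frames, the red capsule sits at roughly (7.4, 6.5) before and (9.5, 6.1) after.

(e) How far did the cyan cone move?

3.4

The cyan cone was near (11.7, 5.2) before and (9.6, 2.5) after, so it travelled √(2.1² + 2.7²) ≈ 3.4 units.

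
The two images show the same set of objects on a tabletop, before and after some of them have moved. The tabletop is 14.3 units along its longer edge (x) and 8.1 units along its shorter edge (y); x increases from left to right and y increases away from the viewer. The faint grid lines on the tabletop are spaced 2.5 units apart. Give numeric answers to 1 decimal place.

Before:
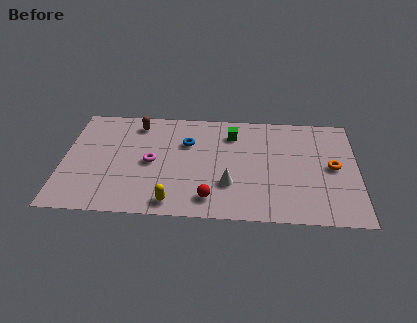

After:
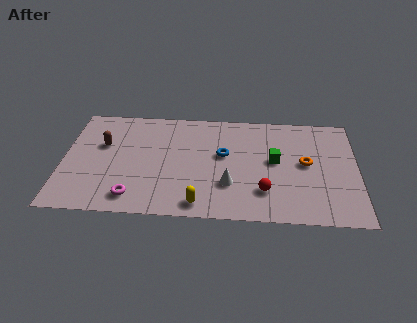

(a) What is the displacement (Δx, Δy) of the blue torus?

(1.8, -0.8)

The blue torus was at about (6.0, 5.5) and moved to about (7.8, 4.7).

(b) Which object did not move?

the white cone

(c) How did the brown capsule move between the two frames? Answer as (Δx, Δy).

(-1.6, -1.7)

The brown capsule was at about (3.5, 6.8) and moved to about (1.9, 5.1).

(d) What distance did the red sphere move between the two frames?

2.7

From (7.2, 1.4) to (9.8, 2.1), the red sphere covered √(2.6² + 0.7²) ≈ 2.7 units.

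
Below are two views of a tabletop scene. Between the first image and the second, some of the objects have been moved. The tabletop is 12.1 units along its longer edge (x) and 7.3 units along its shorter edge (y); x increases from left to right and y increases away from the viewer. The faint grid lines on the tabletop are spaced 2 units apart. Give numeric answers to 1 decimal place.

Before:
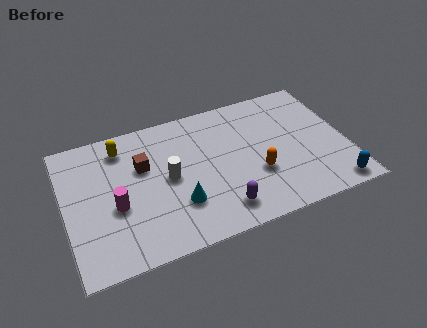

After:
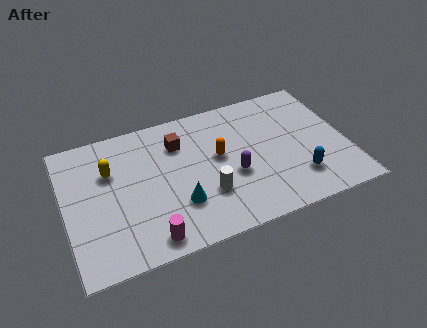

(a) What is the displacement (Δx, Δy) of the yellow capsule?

(-0.6, -1.1)

From the two frames, the yellow capsule sits at roughly (2.6, 6.0) before and (2.0, 4.9) after.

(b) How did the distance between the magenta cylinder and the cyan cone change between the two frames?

-0.8

They were about 2.7 units apart before and 1.9 after — 0.8 units closer together.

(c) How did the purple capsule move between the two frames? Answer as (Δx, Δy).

(0.7, 1.6)

The purple capsule started near (6.4, 1.3) and ended near (7.1, 2.9).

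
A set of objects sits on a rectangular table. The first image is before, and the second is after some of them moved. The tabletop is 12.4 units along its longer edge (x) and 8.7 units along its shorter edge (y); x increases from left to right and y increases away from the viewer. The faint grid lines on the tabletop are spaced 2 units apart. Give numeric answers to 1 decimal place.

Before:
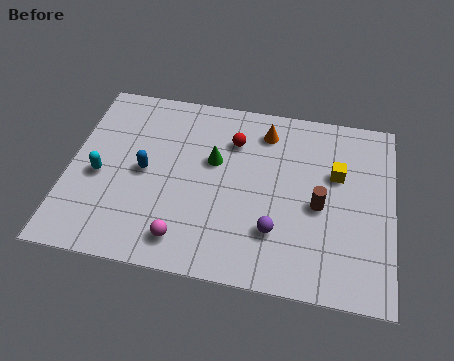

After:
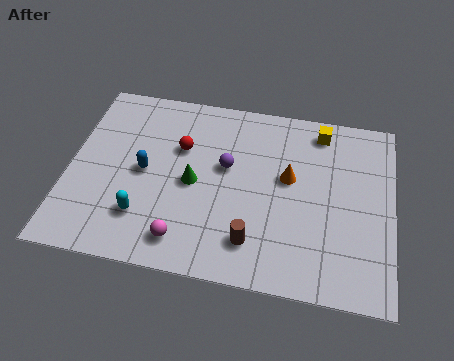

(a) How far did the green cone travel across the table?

1.4

The green cone was near (5.5, 5.3) before and (4.8, 4.1) after, so it travelled √(0.7² + 1.2²) ≈ 1.4 units.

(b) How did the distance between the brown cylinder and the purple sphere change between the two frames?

+1.3

Before: roughly 2.2 units apart; after: 3.5. That's 1.3 units further apart.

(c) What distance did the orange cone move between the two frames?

2.3

From (7.4, 7.1) to (8.4, 5.0), the orange cone covered √(1.0² + 2.1²) ≈ 2.3 units.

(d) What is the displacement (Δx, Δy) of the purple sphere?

(-2.0, 2.7)

The purple sphere was at about (8.0, 2.4) and moved to about (6.0, 5.1).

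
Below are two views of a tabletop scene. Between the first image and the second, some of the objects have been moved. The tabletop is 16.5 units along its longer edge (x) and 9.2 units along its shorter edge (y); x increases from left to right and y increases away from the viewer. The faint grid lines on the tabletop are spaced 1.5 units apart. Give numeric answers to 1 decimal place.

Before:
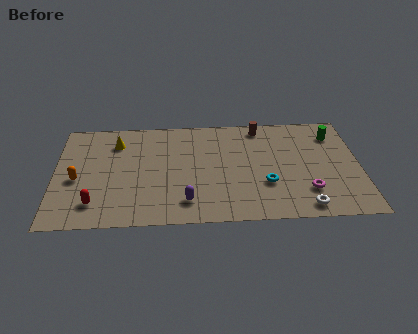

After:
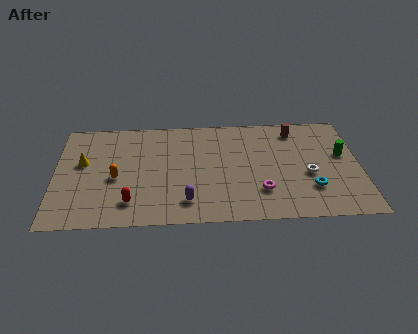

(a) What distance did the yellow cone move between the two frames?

2.5

From (3.3, 7.1) to (1.5, 5.4), the yellow cone covered √(1.8² + 1.7²) ≈ 2.5 units.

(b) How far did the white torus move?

2.7

The white torus was near (13.4, 1.1) before and (13.7, 3.8) after, so it travelled √(0.3² + 2.7²) ≈ 2.7 units.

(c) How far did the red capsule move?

1.9

The red capsule was near (2.2, 1.9) before and (4.1, 1.9) after, so it travelled √(1.9² + 0.0²) ≈ 1.9 units.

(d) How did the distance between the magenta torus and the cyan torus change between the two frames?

+0.4

They were about 2.3 units apart before and 2.7 after — 0.4 units further apart.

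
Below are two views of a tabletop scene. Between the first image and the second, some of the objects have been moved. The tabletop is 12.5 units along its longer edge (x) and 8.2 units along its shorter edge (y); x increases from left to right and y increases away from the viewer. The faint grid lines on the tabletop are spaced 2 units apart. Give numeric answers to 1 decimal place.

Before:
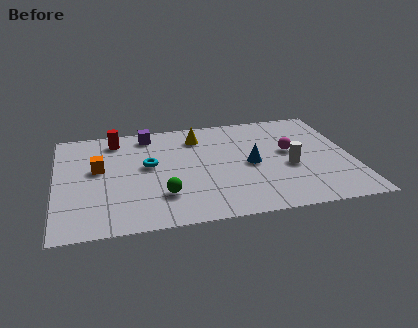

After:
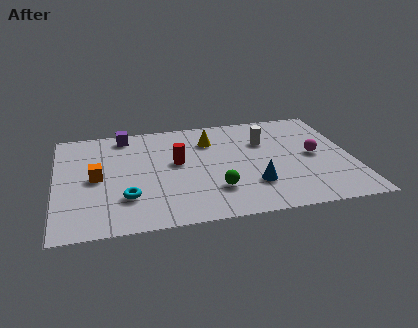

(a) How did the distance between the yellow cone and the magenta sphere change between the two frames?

+0.5

The distance was about 4.2 in the first image and 4.7 in the second, so they moved 0.5 units further apart.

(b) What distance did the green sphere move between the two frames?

2.2

From (4.4, 2.2) to (6.6, 2.2), the green sphere covered √(2.2² + 0.0²) ≈ 2.2 units.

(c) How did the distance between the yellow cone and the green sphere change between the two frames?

-0.7

The distance was about 4.6 in the first image and 3.9 in the second, so they moved 0.7 units closer together.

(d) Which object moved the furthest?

the red cylinder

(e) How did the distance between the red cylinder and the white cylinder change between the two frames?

-4.1

They were about 8.0 units apart before and 3.9 after — 4.1 units closer together.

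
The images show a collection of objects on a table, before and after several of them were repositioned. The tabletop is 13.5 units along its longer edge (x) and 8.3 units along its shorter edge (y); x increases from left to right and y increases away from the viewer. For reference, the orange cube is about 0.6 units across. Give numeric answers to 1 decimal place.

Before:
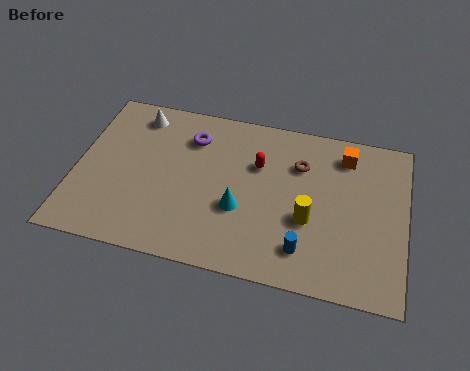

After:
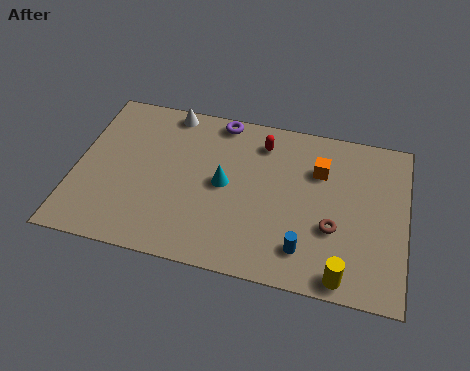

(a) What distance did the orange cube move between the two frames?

1.4

The orange cube was near (10.9, 6.8) before and (9.9, 5.8) after, so it travelled √(1.0² + 1.0²) ≈ 1.4 units.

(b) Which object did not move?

the blue cylinder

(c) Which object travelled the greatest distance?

the brown torus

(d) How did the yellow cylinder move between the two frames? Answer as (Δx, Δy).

(1.5, -2.4)

From the two frames, the yellow cylinder sits at roughly (9.6, 3.2) before and (11.1, 0.8) after.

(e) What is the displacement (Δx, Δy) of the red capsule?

(0.1, 1.2)

The red capsule was at about (7.4, 5.5) and moved to about (7.5, 6.7).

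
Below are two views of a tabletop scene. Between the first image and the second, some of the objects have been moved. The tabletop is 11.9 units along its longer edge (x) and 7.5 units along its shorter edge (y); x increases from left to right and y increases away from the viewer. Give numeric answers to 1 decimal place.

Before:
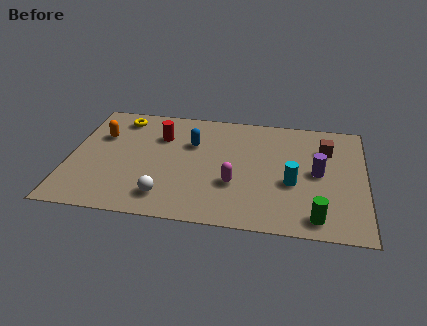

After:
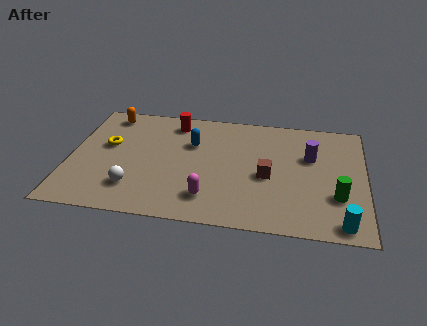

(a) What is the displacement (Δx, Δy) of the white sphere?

(-1.3, 0.4)

The white sphere was at about (4.0, 1.4) and moved to about (2.7, 1.8).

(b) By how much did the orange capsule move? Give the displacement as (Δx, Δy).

(0.2, 1.5)

The orange capsule started near (1.2, 5.0) and ended near (1.4, 6.5).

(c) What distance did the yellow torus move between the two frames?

1.9

The yellow torus moved from about (1.9, 6.3) to (1.5, 4.4), a distance of √(0.4² + 1.9²) ≈ 1.9.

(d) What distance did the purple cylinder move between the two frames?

1.0

From (10.0, 3.8) to (9.7, 4.8), the purple cylinder covered √(0.3² + 1.0²) ≈ 1.0 units.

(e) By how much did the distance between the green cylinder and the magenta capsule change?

+1.5

Before: roughly 3.7 units apart; after: 5.2. That's 1.5 units further apart.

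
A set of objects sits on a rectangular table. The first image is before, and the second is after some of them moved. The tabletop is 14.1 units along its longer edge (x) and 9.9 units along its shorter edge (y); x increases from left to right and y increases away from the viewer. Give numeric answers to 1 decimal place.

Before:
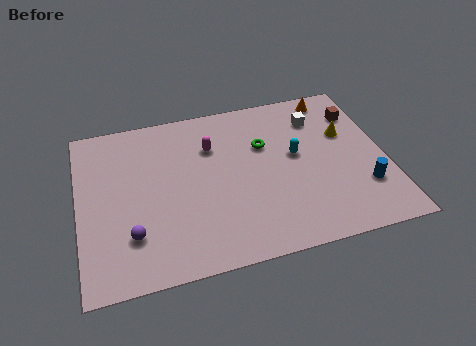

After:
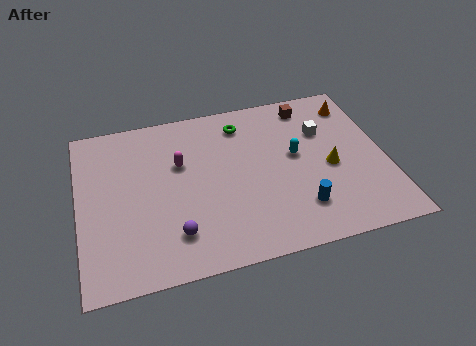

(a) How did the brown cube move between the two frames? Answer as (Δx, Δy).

(-2.2, 1.0)

The brown cube started near (13.1, 7.5) and ended near (10.9, 8.5).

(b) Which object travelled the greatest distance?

the blue cylinder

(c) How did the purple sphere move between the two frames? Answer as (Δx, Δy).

(1.9, -0.4)

The purple sphere was at about (2.3, 2.6) and moved to about (4.2, 2.2).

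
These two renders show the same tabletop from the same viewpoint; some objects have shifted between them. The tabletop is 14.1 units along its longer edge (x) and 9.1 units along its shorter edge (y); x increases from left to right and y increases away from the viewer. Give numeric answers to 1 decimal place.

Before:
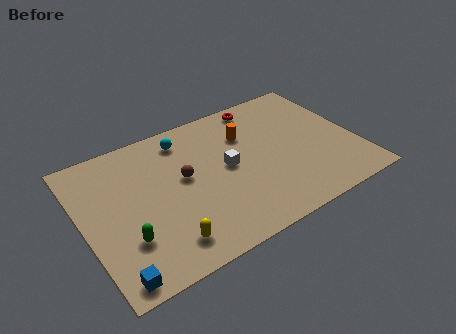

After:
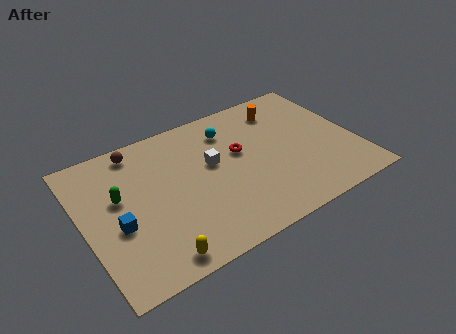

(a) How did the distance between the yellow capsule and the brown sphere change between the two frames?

+3.2

They were about 3.8 units apart before and 7.0 after — 3.2 units further apart.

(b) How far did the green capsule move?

2.7

The green capsule moved from about (1.9, 2.7) to (1.9, 5.4), a distance of √(0.0² + 2.7²) ≈ 2.7.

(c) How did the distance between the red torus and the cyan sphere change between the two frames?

-2.5

The distance was about 4.2 in the first image and 1.7 in the second, so they moved 2.5 units closer together.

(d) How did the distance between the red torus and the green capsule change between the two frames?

-3.3

They were about 9.6 units apart before and 6.3 after — 3.3 units closer together.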